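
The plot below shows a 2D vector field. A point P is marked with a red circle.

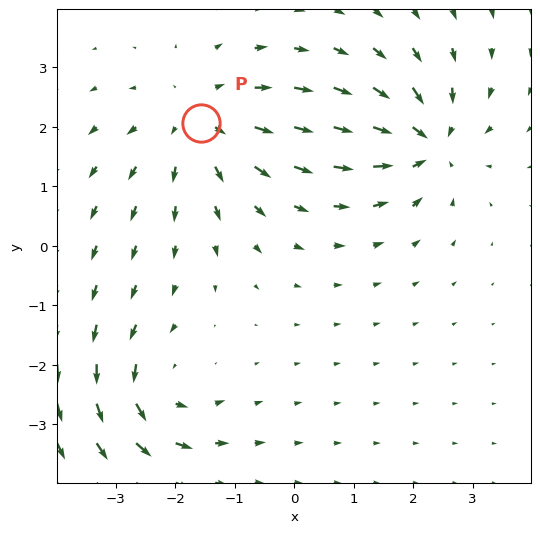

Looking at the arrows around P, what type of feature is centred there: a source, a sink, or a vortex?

source

At P (-1.6, 2.1) the arrows spread outward. Divergence about +3, curl ≈0 — positive divergence with near-zero curl is a source.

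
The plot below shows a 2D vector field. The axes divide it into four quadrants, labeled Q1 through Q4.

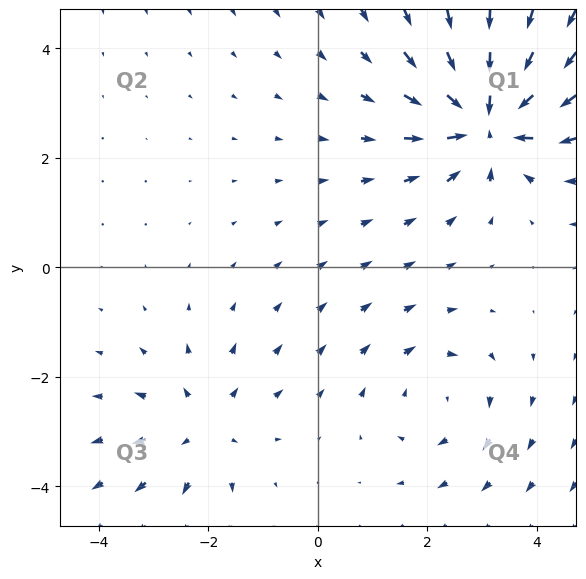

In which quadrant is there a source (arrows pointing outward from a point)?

The source sits at approximately (-2.1, -2.9), which lies in quadrant Q3. The divergence there is about +3, positive as expected for a source.

Q3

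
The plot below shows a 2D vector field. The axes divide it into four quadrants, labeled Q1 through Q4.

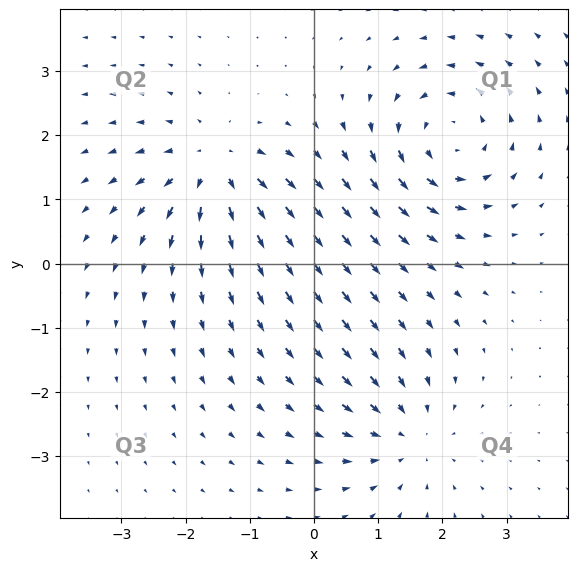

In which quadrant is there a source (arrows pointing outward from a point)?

Q2

The source sits at approximately (-1.6, 1.5), which lies in quadrant Q2. The divergence there is about +4, positive as expected for a source.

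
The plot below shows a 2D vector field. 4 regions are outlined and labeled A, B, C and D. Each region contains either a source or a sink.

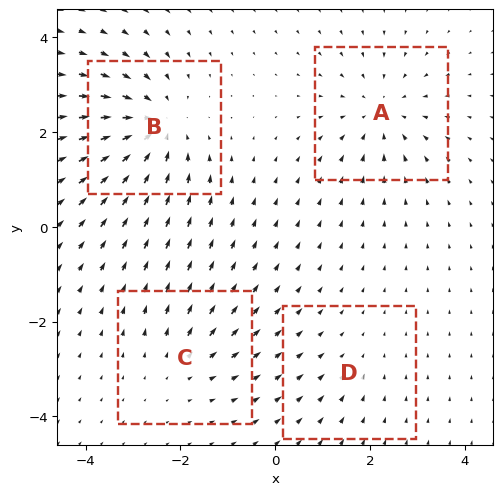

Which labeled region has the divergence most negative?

Divergence at each region's feature centre — A: about -5, B: about -6, C: about +3, D: about -2. Region B is most negative.

B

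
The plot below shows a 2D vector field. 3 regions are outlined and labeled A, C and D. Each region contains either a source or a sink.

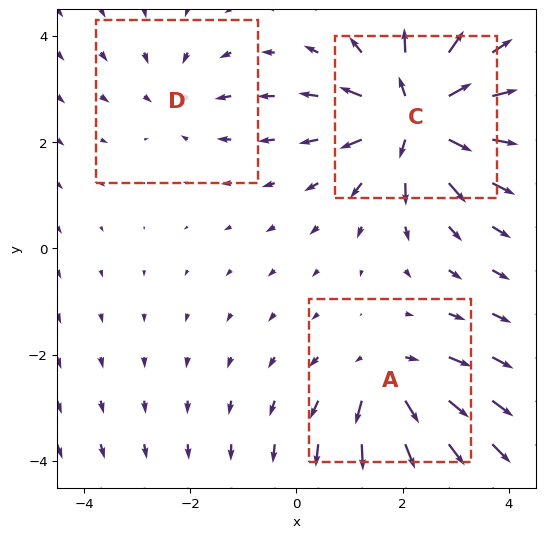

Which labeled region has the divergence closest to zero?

Divergence at each region's feature centre — A: about +4, C: about +6, D: about -2. Region D is closest to zero.

D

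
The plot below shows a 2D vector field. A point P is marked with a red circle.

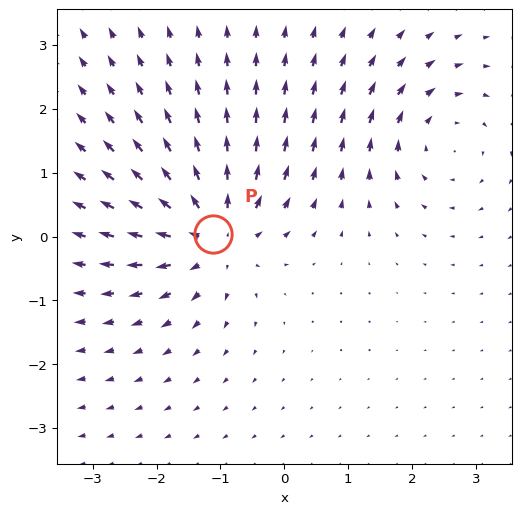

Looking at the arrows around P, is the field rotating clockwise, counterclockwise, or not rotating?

Near P at (-1.1, 0.0) the arrows show no circulation. The curl there is ≈0.

not rotating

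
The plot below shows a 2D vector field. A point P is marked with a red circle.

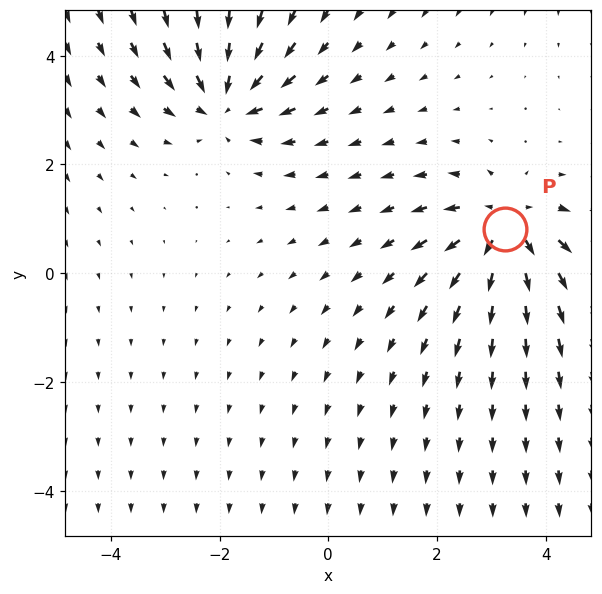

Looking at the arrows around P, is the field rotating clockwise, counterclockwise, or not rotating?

Near P at (3.2, 0.8) the arrows show no circulation. The curl there is ≈0.

not rotating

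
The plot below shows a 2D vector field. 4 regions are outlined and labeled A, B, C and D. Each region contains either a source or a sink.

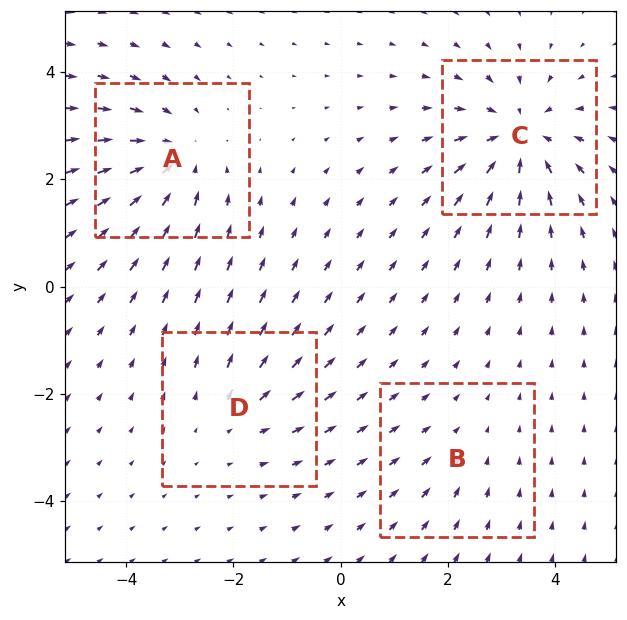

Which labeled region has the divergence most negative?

Divergence at each region's feature centre — A: about -5, B: about -2, C: about -6, D: about +3. Region C is most negative.

C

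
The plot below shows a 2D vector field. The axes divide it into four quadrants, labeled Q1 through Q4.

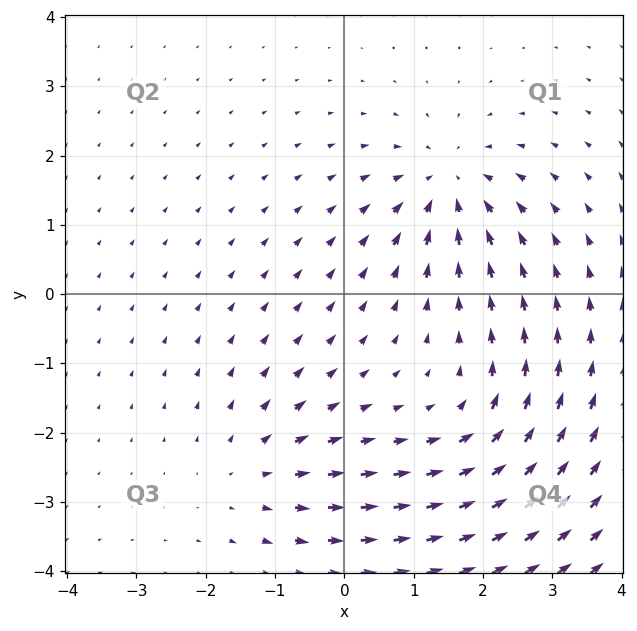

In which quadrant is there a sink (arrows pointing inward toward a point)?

The sink sits at approximately (1.5, 1.6), which lies in quadrant Q1. The divergence there is about -4, negative as expected for a sink.

Q1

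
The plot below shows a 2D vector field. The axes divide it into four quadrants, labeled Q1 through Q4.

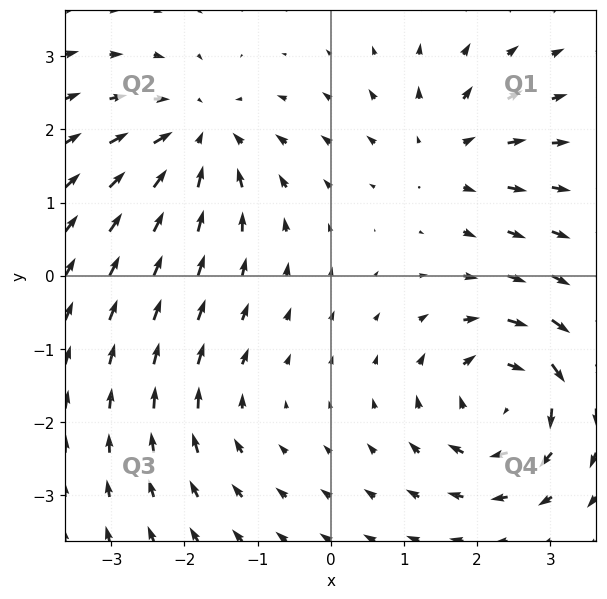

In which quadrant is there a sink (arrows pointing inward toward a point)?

The sink sits at approximately (-1.8, 1.9), which lies in quadrant Q2. The divergence there is about -5, negative as expected for a sink.

Q2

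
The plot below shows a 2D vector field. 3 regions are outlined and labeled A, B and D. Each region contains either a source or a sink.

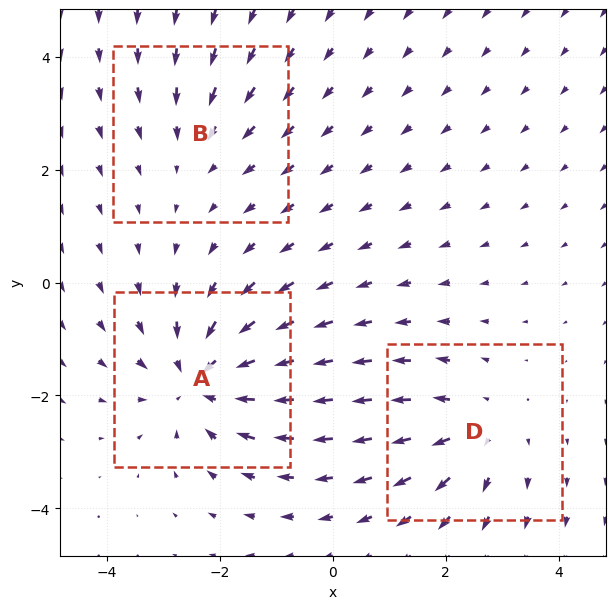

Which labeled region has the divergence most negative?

A

Divergence at each region's feature centre — A: about -4, B: about -2, D: about +3. Region A is most negative.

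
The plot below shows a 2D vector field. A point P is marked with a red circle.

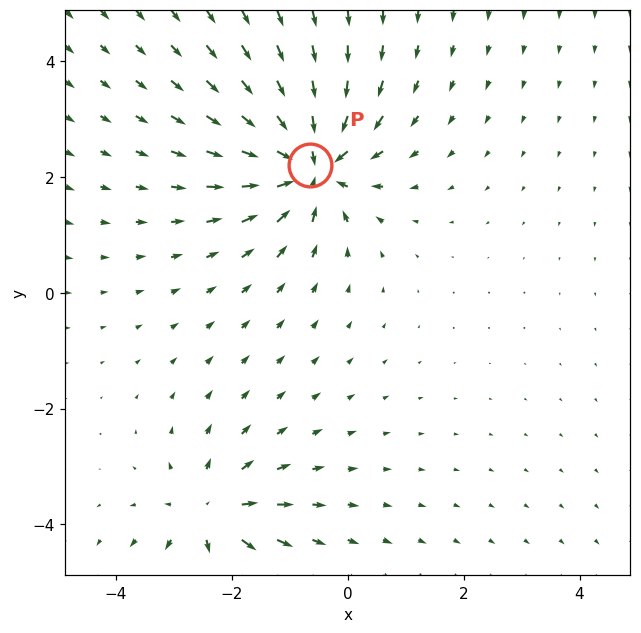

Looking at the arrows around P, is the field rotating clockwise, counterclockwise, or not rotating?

Near P at (-0.7, 2.2) the arrows show no circulation. The curl there is ≈0.

not rotating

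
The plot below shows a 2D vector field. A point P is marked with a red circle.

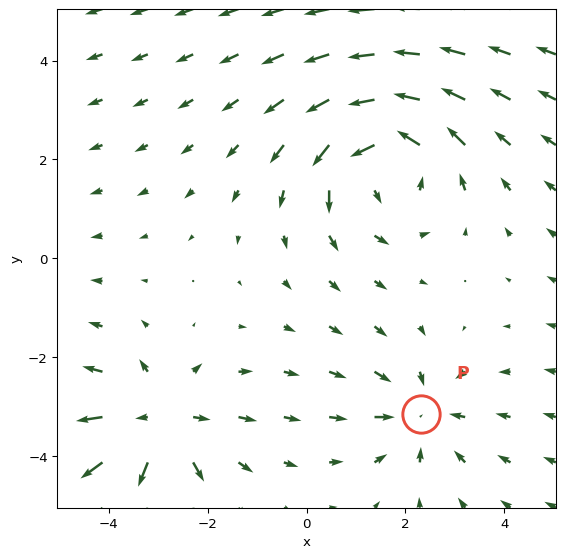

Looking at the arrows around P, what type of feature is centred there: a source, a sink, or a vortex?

At P (2.3, -3.1) the arrows converge inward. Divergence about -3, curl ≈0 — negative divergence with near-zero curl is a sink.

sink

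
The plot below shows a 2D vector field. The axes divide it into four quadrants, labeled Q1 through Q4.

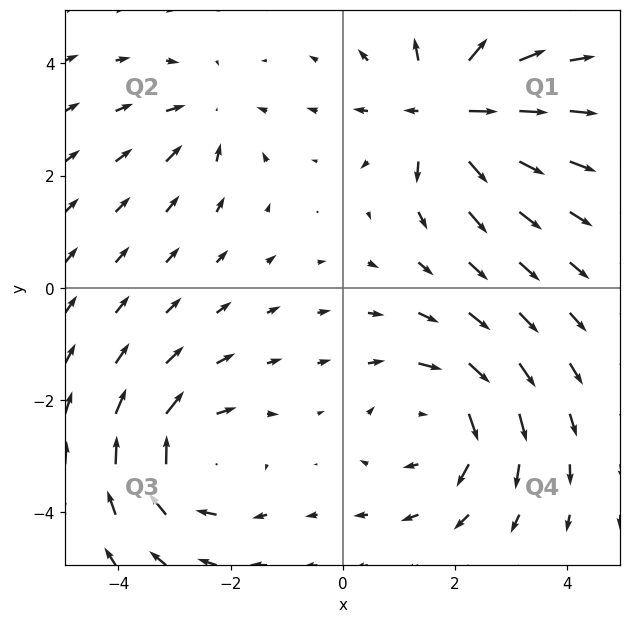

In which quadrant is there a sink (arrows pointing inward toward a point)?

Q2

The sink sits at approximately (-2.4, 3.1), which lies in quadrant Q2. The divergence there is about -3, negative as expected for a sink.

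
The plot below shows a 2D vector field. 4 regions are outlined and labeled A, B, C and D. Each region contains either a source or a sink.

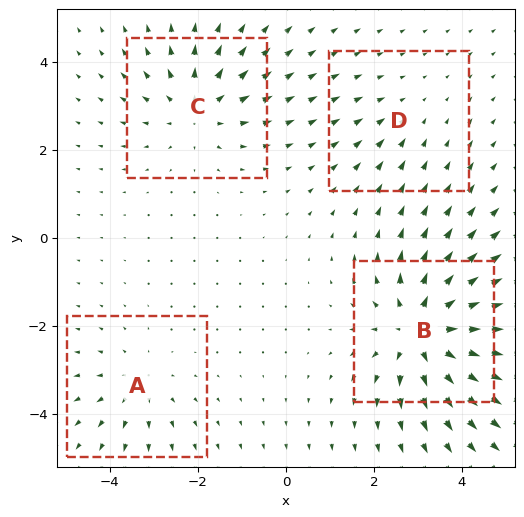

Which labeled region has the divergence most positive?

B

Divergence at each region's feature centre — A: about +3, B: about +7, C: about +4, D: about -2. Region B is most positive.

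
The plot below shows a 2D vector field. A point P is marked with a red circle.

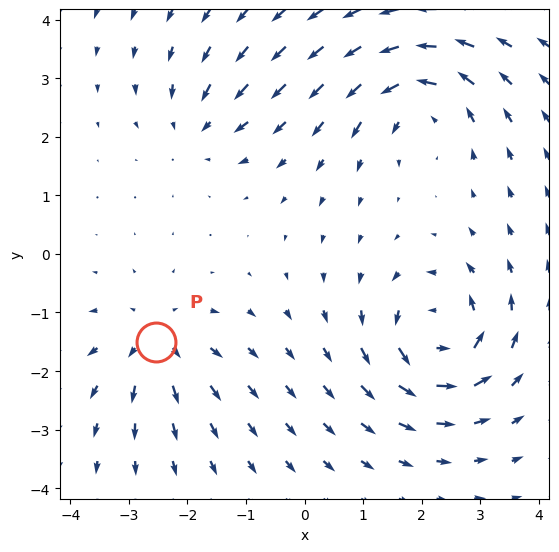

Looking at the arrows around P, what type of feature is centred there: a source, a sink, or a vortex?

At P (-2.5, -1.5) the arrows spread outward. Divergence about +4, curl ≈0 — positive divergence with near-zero curl is a source.

source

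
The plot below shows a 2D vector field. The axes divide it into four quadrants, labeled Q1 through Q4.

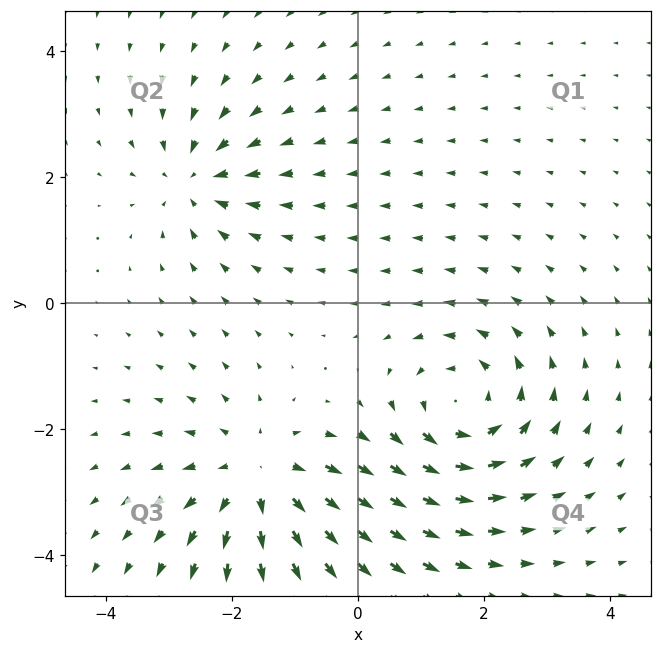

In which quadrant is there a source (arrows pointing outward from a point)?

Q3

The source sits at approximately (-1.6, -2.8), which lies in quadrant Q3. The divergence there is about +4, positive as expected for a source.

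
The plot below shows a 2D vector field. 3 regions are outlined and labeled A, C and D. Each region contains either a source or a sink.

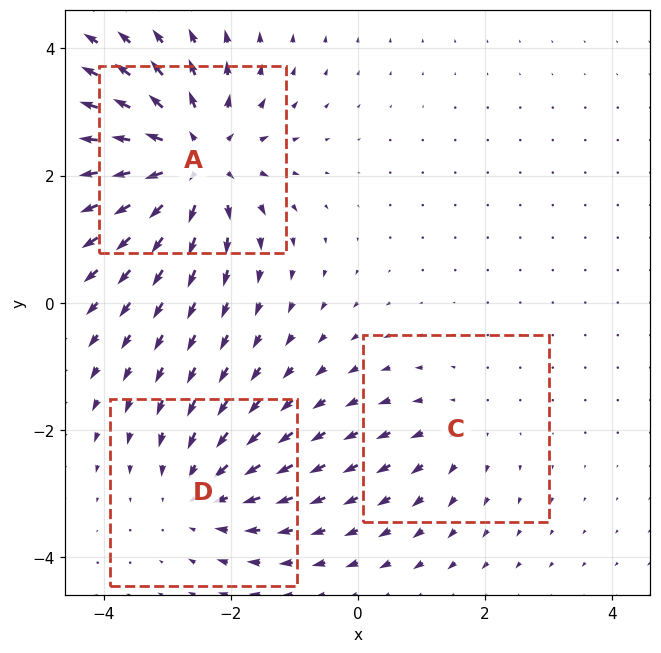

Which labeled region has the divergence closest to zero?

Divergence at each region's feature centre — A: about +5, C: about +2, D: about -3. Region C is closest to zero.

C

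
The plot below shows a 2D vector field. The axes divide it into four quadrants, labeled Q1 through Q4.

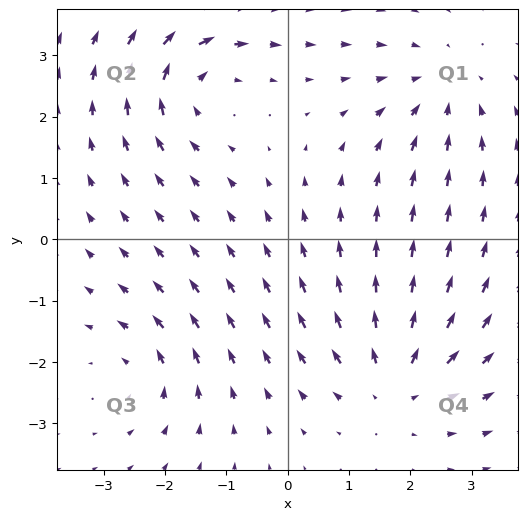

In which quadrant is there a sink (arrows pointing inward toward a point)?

Q1

The sink sits at approximately (2.5, 2.5), which lies in quadrant Q1. The divergence there is about -3, negative as expected for a sink.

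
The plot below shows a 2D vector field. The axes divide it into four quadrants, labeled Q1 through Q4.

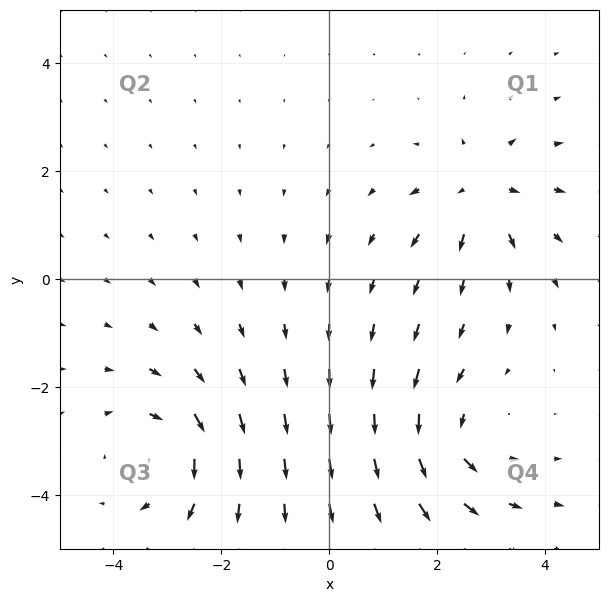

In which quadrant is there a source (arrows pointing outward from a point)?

Q1

The source sits at approximately (2.8, 1.6), which lies in quadrant Q1. The divergence there is about +4, positive as expected for a source.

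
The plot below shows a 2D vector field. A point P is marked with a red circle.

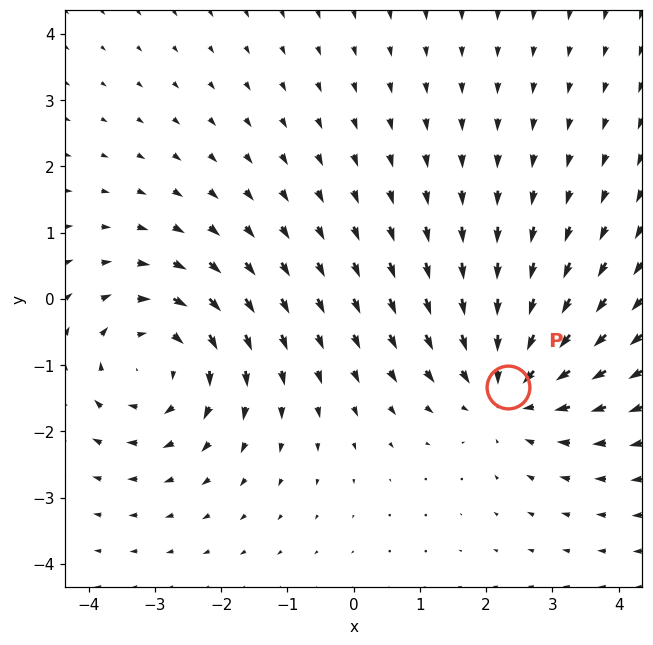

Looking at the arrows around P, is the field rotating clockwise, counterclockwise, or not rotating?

Near P at (2.3, -1.3) the arrows show no circulation. The curl there is ≈0.

not rotating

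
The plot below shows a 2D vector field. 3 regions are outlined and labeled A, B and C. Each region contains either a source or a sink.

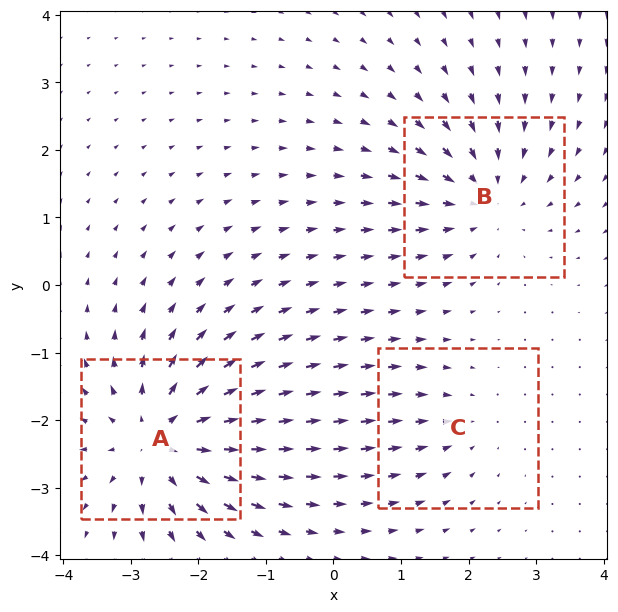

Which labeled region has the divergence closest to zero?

C

Divergence at each region's feature centre — A: about +5, B: about -3, C: about -2. Region C is closest to zero.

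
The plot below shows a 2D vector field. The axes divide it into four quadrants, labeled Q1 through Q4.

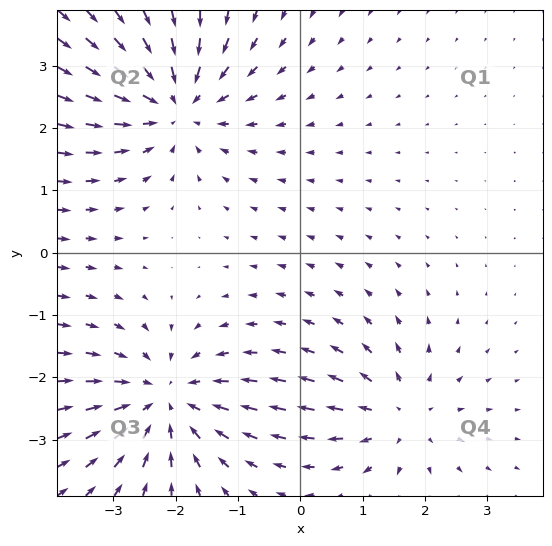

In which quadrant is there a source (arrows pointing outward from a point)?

The source sits at approximately (1.6, -2.6), which lies in quadrant Q4. The divergence there is about +3, positive as expected for a source.

Q4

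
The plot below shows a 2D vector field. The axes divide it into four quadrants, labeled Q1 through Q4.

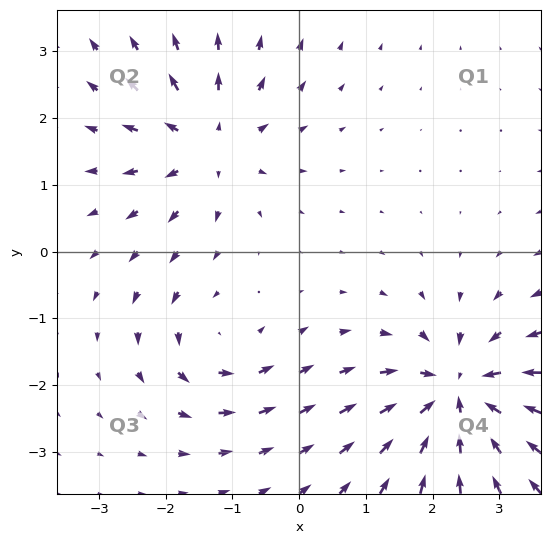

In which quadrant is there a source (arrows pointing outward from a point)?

The source sits at approximately (-1.4, 1.6), which lies in quadrant Q2. The divergence there is about +4, positive as expected for a source.

Q2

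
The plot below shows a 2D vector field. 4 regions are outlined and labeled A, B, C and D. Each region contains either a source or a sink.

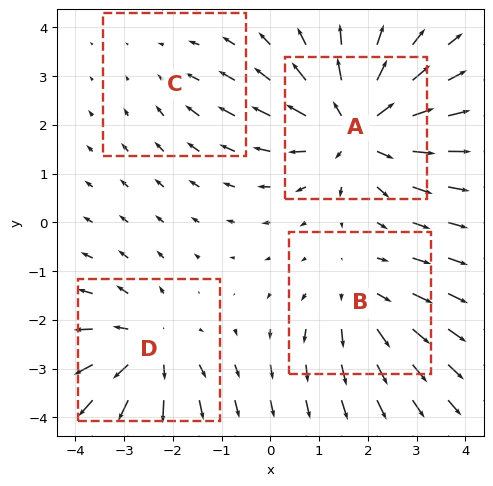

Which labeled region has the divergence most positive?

A

Divergence at each region's feature centre — A: about +6, B: about +3, C: about -2, D: about +4. Region A is most positive.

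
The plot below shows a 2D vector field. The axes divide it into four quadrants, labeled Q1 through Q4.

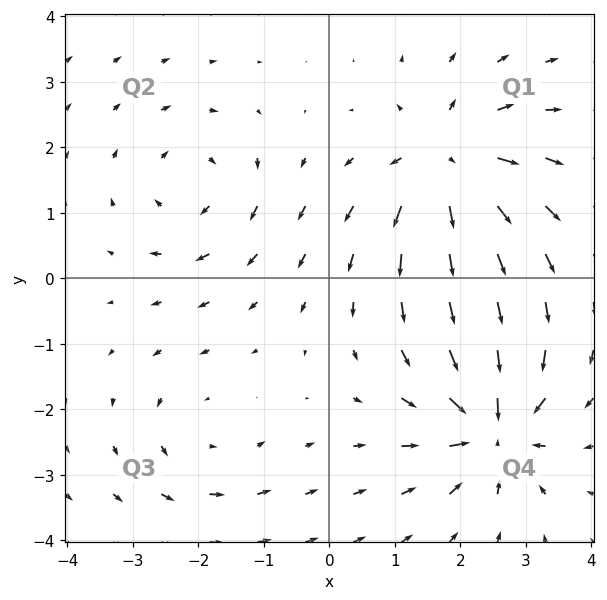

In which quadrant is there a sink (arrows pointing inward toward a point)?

The sink sits at approximately (2.5, -2.3), which lies in quadrant Q4. The divergence there is about -7, negative as expected for a sink.

Q4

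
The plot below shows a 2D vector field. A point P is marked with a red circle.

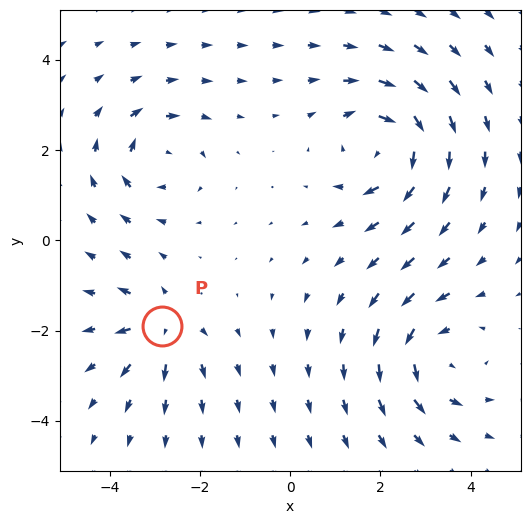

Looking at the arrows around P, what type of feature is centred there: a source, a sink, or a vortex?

source

At P (-2.8, -1.9) the arrows spread outward. Divergence about +4, curl ≈0 — positive divergence with near-zero curl is a source.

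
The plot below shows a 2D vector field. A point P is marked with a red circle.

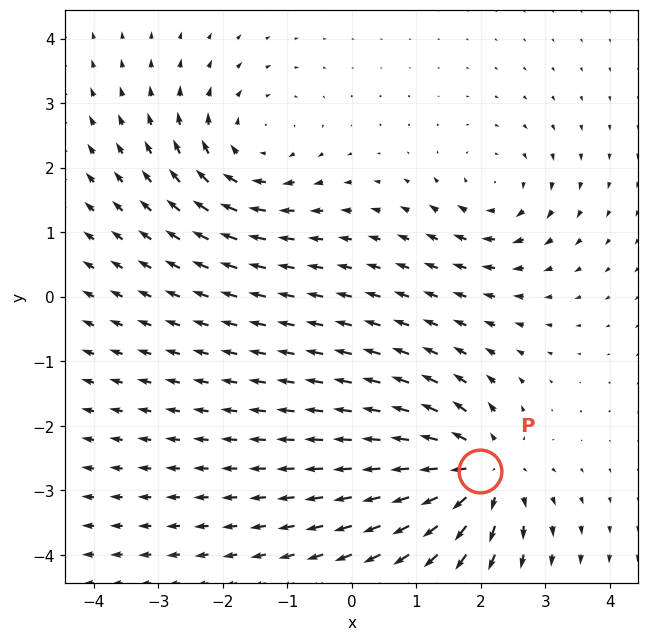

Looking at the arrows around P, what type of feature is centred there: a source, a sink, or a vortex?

At P (2.0, -2.7) the arrows spread outward. Divergence about +6, curl ≈0 — positive divergence with near-zero curl is a source.

source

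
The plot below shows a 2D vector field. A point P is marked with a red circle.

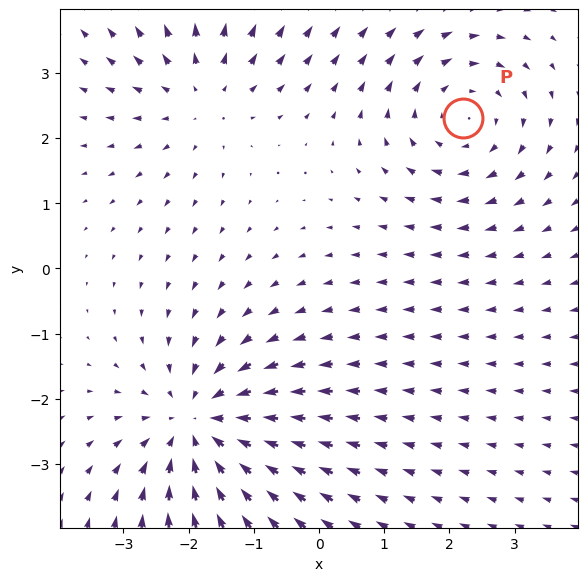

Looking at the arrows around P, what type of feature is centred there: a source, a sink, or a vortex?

vortex

At P (2.2, 2.3) the arrows circulate clockwise. Divergence ≈0, curl about -3 — near-zero divergence with nonzero curl is a vortex.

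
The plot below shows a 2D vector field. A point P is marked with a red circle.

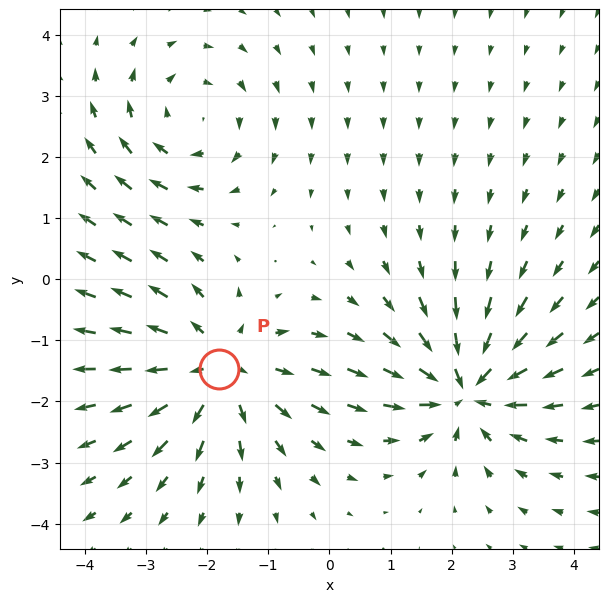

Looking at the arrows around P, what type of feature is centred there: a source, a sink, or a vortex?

source

At P (-1.8, -1.5) the arrows spread outward. Divergence about +3, curl ≈0 — positive divergence with near-zero curl is a source.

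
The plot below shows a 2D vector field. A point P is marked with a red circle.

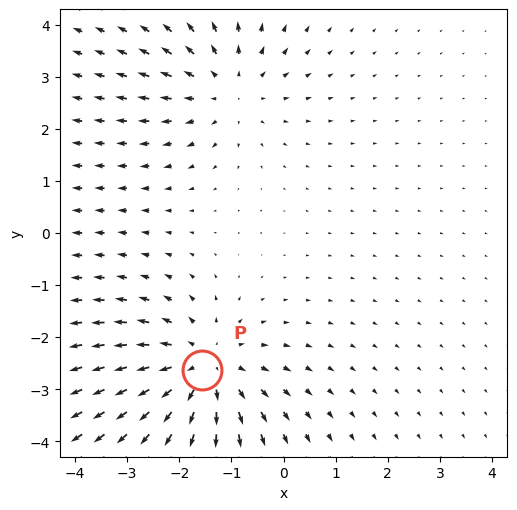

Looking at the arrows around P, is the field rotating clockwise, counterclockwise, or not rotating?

not rotating

Near P at (-1.6, -2.6) the arrows show no circulation. The curl there is ≈0.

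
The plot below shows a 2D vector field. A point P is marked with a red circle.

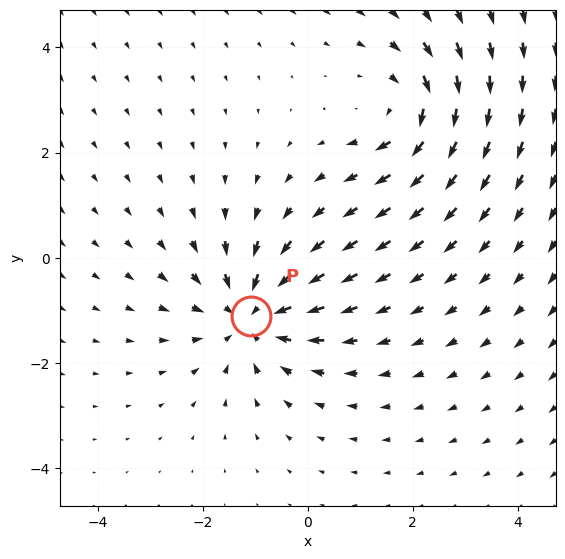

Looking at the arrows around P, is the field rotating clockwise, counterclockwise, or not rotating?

not rotating

Near P at (-1.1, -1.1) the arrows show no circulation. The curl there is ≈0.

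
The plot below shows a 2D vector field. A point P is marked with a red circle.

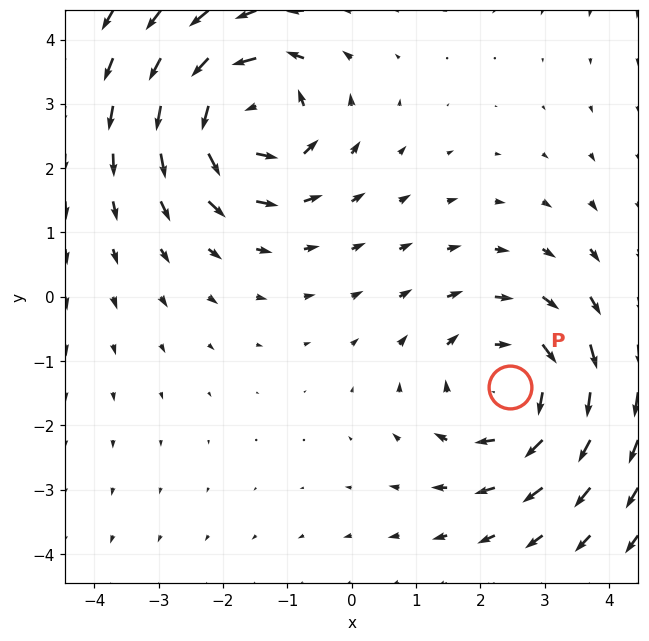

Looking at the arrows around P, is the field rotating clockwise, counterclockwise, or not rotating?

clockwise

Near P at (2.5, -1.4) the arrows circulate clockwise. The curl (z-component) there is about -3; negative curl means clockwise rotation.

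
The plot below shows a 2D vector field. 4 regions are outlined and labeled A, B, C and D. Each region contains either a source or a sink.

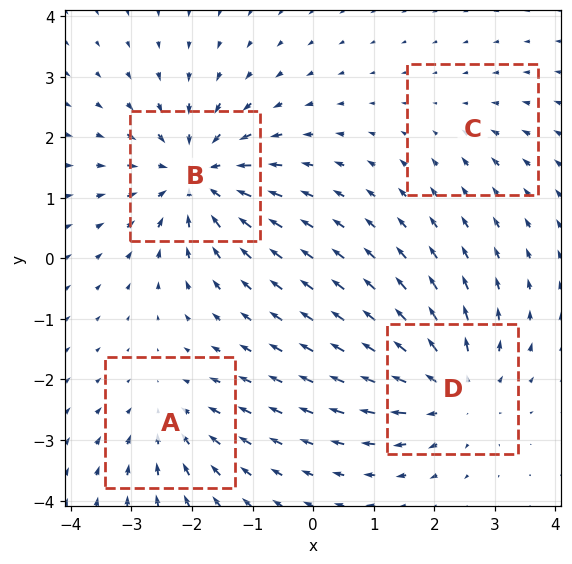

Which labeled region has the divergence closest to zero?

Divergence at each region's feature centre — A: about -4, B: about -7, C: about -2, D: about +5. Region C is closest to zero.

C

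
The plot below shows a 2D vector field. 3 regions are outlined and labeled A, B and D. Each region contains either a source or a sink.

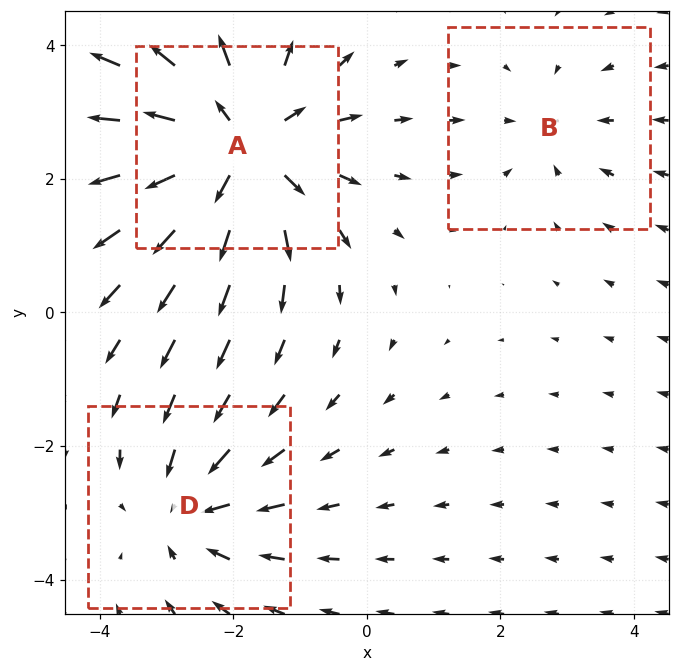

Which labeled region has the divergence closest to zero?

Divergence at each region's feature centre — A: about +5, B: about -2, D: about -3. Region B is closest to zero.

B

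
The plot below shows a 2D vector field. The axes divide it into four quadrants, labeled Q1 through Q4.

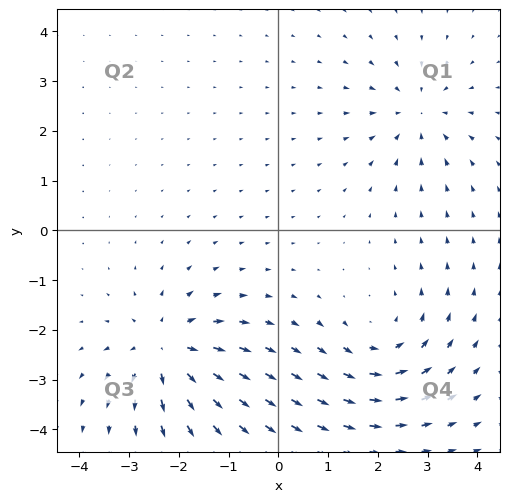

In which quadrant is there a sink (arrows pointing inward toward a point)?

Q1

The sink sits at approximately (2.8, 2.4), which lies in quadrant Q1. The divergence there is about -3, negative as expected for a sink.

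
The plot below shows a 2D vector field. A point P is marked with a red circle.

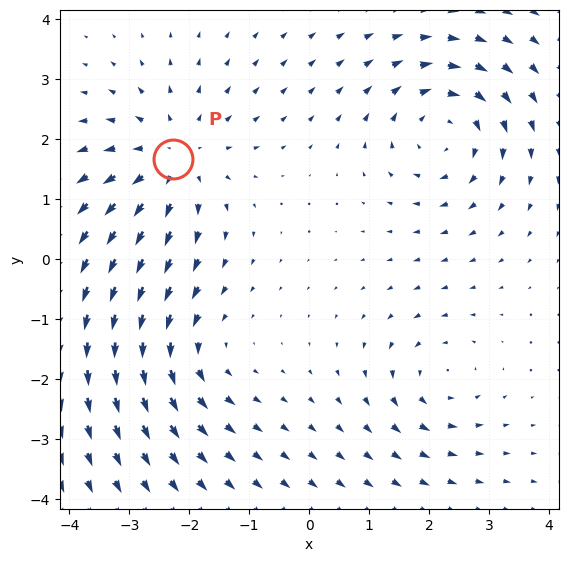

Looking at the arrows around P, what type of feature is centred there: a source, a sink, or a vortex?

At P (-2.3, 1.7) the arrows spread outward. Divergence about +4, curl ≈0 — positive divergence with near-zero curl is a source.

source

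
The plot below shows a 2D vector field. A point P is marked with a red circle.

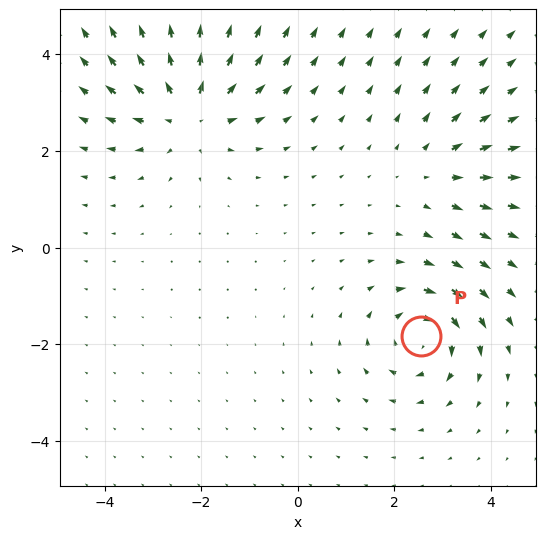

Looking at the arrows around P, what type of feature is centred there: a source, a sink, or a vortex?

At P (2.5, -1.8) the arrows circulate clockwise. Divergence ≈0, curl about -5 — near-zero divergence with nonzero curl is a vortex.

vortex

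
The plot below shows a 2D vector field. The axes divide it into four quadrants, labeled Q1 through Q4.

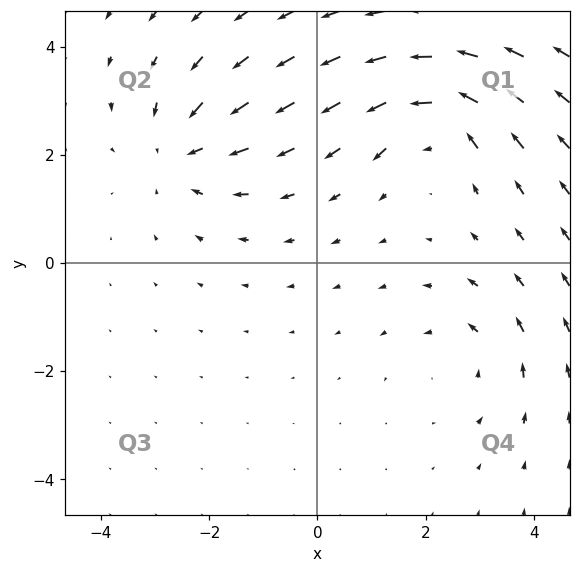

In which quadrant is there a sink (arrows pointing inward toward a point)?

The sink sits at approximately (-2.5, 2.1), which lies in quadrant Q2. The divergence there is about -4, negative as expected for a sink.

Q2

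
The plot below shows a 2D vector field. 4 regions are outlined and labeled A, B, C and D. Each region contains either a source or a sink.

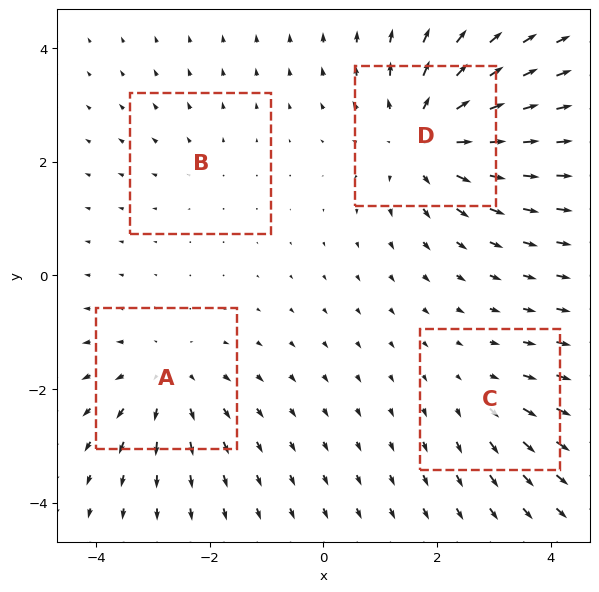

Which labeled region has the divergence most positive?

Divergence at each region's feature centre — A: about +4, B: about +2, C: about +3, D: about +6. Region D is most positive.

D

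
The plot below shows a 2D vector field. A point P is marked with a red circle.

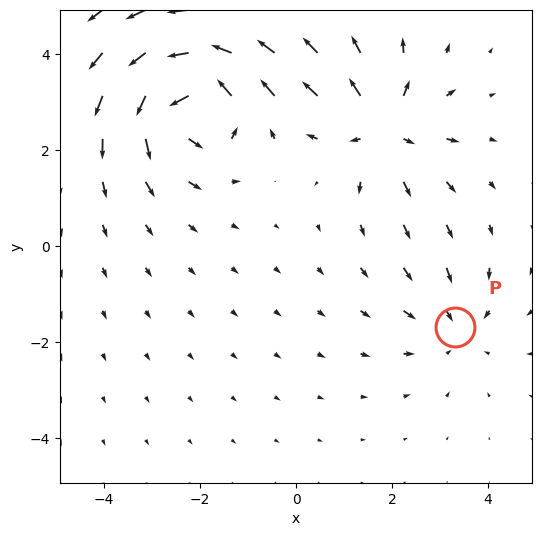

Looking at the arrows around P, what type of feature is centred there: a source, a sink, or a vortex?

sink

At P (3.3, -1.7) the arrows converge inward. Divergence about -2, curl ≈0 — negative divergence with near-zero curl is a sink.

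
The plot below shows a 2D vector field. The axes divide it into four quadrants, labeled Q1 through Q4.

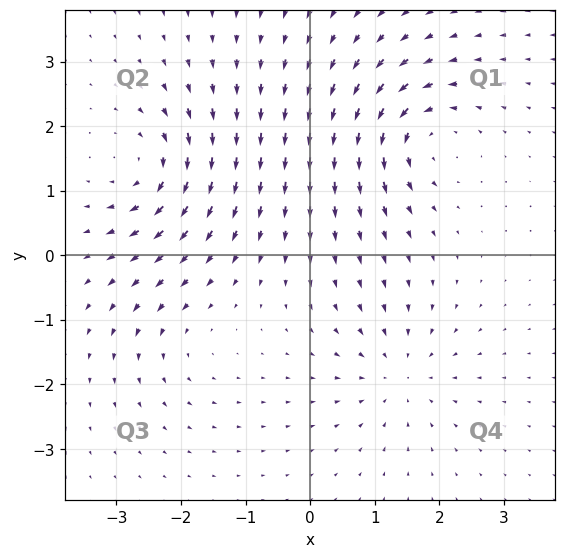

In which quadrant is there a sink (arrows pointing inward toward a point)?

The sink sits at approximately (1.4, -1.8), which lies in quadrant Q4. The divergence there is about -4, negative as expected for a sink.

Q4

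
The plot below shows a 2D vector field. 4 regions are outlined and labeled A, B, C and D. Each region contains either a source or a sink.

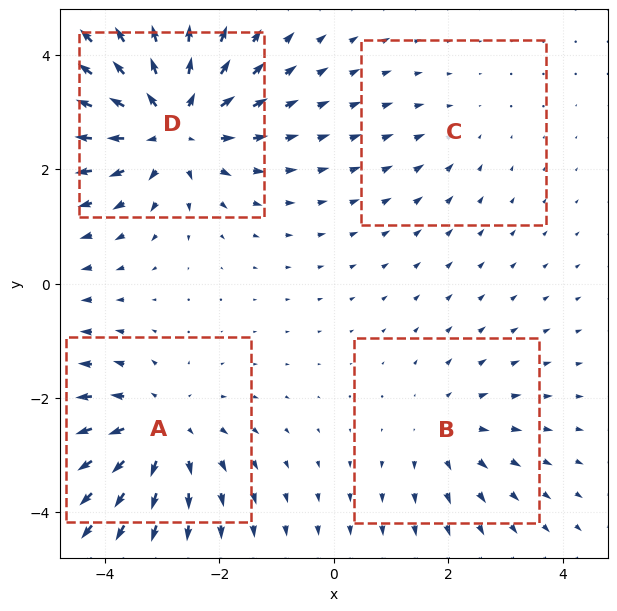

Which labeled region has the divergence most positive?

Divergence at each region's feature centre — A: about +5, B: about +3, C: about -2, D: about +7. Region D is most positive.

D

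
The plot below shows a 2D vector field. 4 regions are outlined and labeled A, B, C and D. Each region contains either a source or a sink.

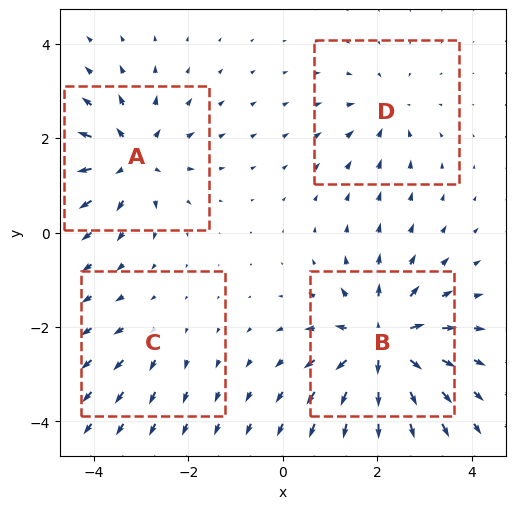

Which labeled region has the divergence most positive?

Divergence at each region's feature centre — A: about +6, B: about +9, C: about +2, D: about -4. Region B is most positive.

B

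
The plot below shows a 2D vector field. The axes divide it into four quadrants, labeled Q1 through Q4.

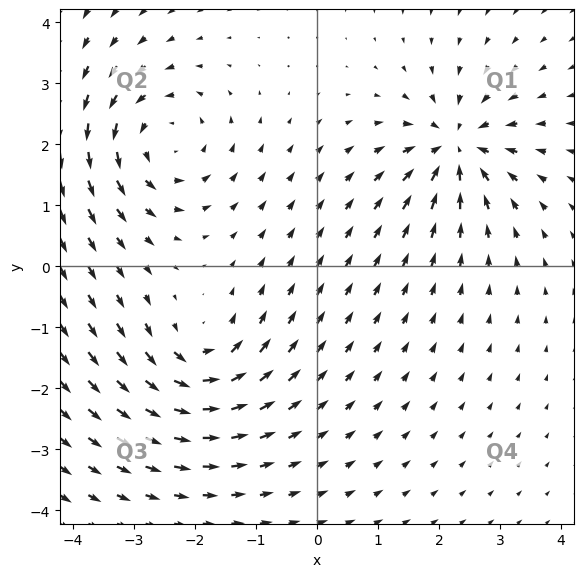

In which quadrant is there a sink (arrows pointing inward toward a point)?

Q1

The sink sits at approximately (2.3, 2.0), which lies in quadrant Q1. The divergence there is about -6, negative as expected for a sink.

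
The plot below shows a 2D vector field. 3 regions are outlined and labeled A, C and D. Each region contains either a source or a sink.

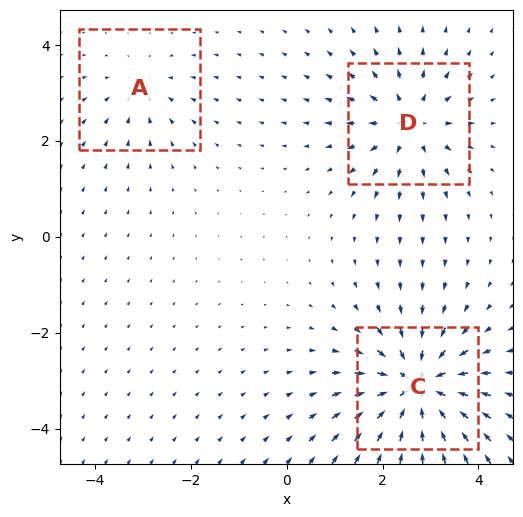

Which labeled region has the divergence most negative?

C

Divergence at each region's feature centre — A: about -2, C: about -6, D: about +4. Region C is most negative.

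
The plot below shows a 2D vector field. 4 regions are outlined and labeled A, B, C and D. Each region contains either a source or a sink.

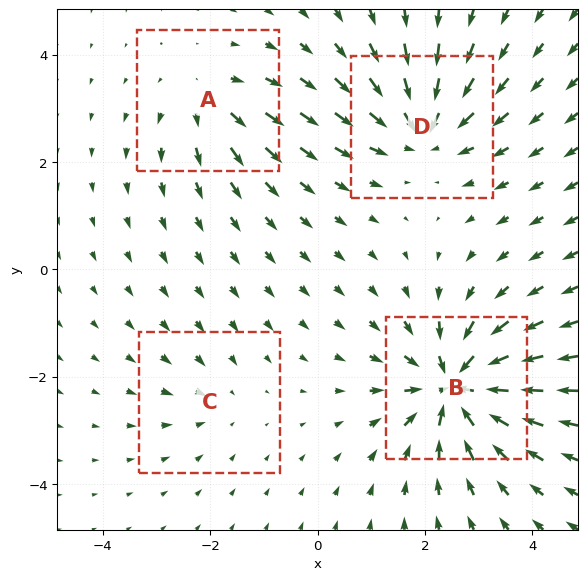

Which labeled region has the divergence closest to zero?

Divergence at each region's feature centre — A: about +4, B: about -9, C: about -2, D: about -6. Region C is closest to zero.

C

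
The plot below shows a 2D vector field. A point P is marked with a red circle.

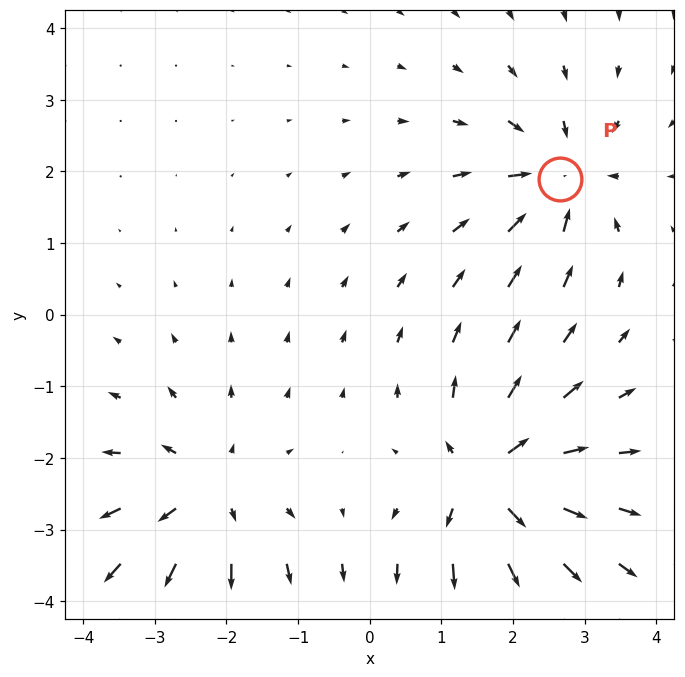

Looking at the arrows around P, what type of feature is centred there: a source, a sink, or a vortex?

sink

At P (2.6, 1.9) the arrows converge inward. Divergence about -4, curl ≈0 — negative divergence with near-zero curl is a sink.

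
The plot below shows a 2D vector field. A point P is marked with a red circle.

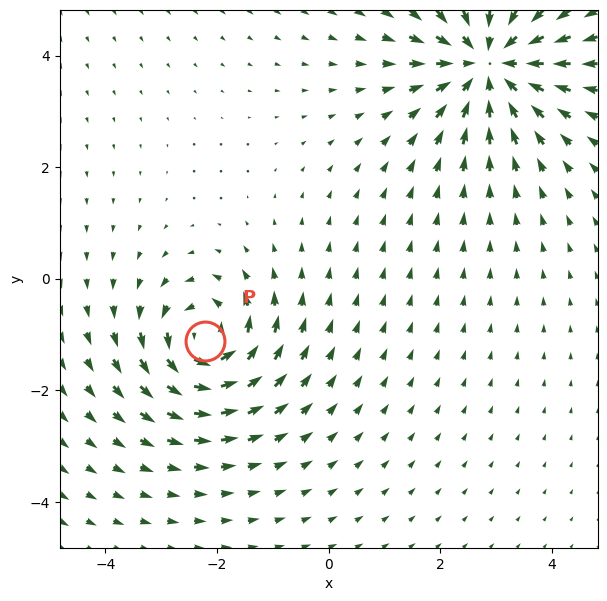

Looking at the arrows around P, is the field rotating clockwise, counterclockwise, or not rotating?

Near P at (-2.2, -1.1) the arrows circulate counterclockwise. The curl (z-component) there is about +5; positive curl means counterclockwise rotation.

counterclockwise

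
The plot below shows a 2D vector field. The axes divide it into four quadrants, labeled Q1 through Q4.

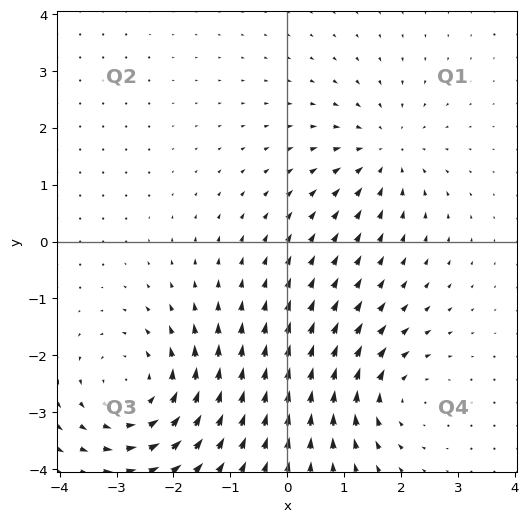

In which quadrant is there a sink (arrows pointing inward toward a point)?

Q1

The sink sits at approximately (1.7, 1.6), which lies in quadrant Q1. The divergence there is about -3, negative as expected for a sink.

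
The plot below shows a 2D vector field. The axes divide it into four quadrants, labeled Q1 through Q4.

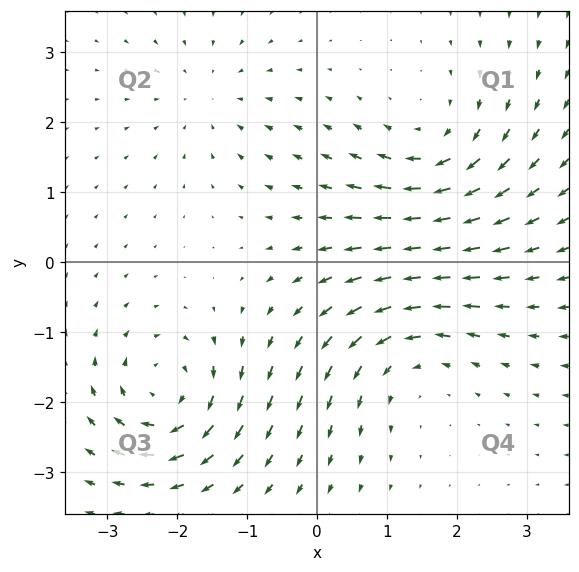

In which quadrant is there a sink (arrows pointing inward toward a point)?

The sink sits at approximately (-1.5, 2.4), which lies in quadrant Q2. The divergence there is about -3, negative as expected for a sink.

Q2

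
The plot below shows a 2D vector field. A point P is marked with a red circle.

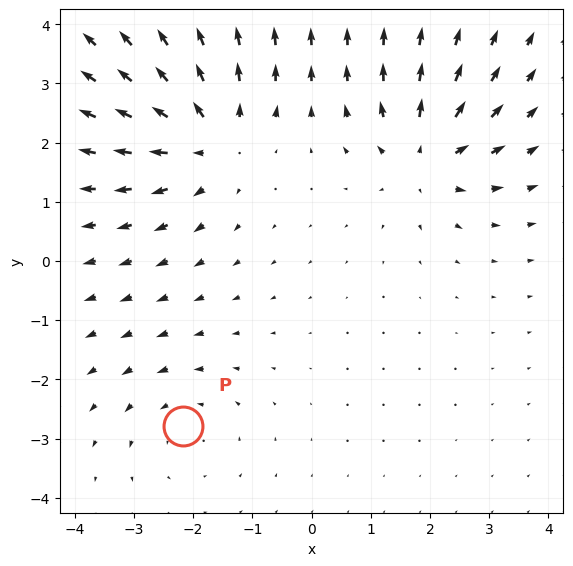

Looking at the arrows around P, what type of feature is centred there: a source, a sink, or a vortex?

vortex

At P (-2.2, -2.8) the arrows circulate counterclockwise. Divergence ≈0, curl about +2 — near-zero divergence with nonzero curl is a vortex.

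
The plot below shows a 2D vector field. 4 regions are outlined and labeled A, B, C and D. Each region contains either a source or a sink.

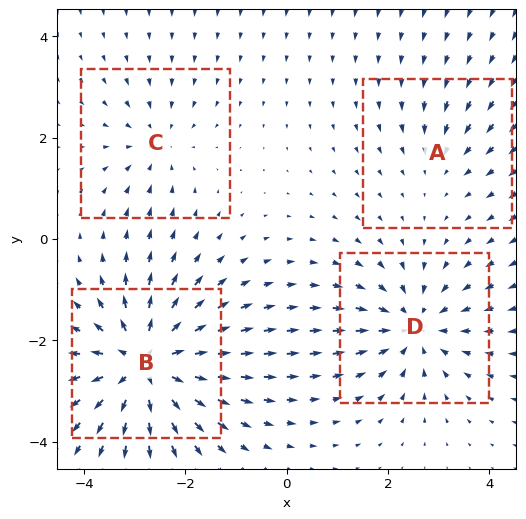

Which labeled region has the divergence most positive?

B

Divergence at each region's feature centre — A: about -2, B: about +7, C: about -3, D: about -5. Region B is most positive.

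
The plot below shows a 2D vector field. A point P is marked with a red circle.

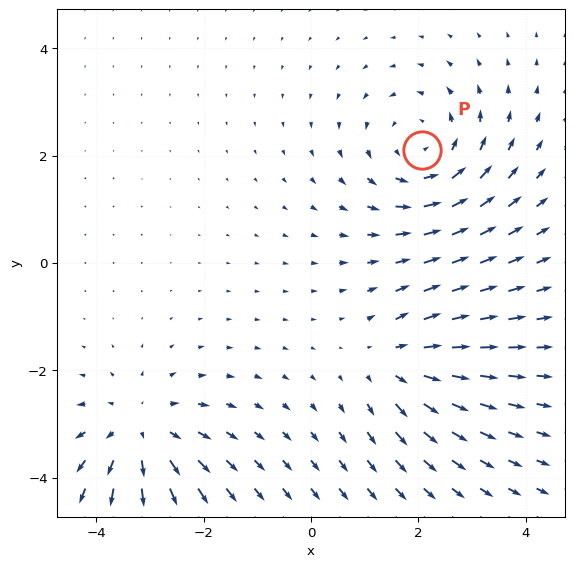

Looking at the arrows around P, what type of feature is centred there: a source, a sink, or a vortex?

At P (2.1, 2.1) the arrows circulate counterclockwise. Divergence ≈0, curl about +4 — near-zero divergence with nonzero curl is a vortex.

vortex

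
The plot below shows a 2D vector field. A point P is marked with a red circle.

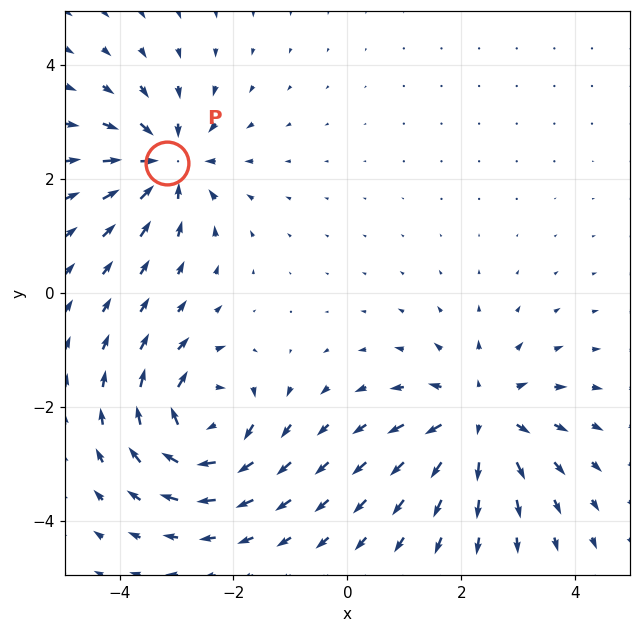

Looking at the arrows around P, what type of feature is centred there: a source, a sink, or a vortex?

At P (-3.2, 2.3) the arrows converge inward. Divergence about -6, curl ≈0 — negative divergence with near-zero curl is a sink.

sink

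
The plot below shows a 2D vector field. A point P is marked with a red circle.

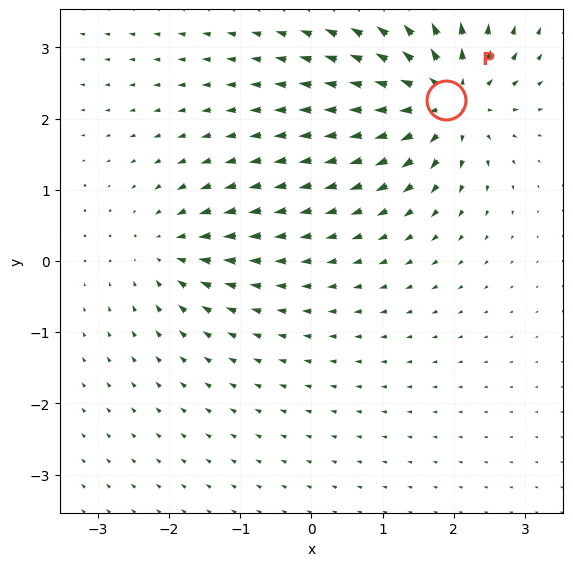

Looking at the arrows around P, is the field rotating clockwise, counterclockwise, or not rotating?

Near P at (1.9, 2.3) the arrows show no circulation. The curl there is ≈0.

not rotating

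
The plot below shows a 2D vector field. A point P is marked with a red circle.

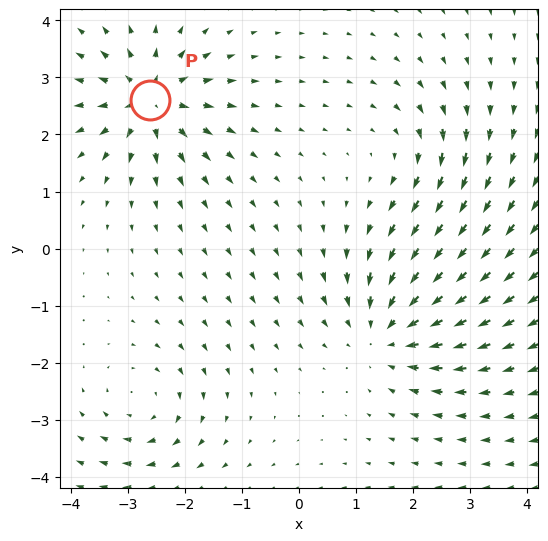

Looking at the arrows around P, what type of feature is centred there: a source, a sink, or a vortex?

source

At P (-2.6, 2.6) the arrows spread outward. Divergence about +6, curl ≈0 — positive divergence with near-zero curl is a source.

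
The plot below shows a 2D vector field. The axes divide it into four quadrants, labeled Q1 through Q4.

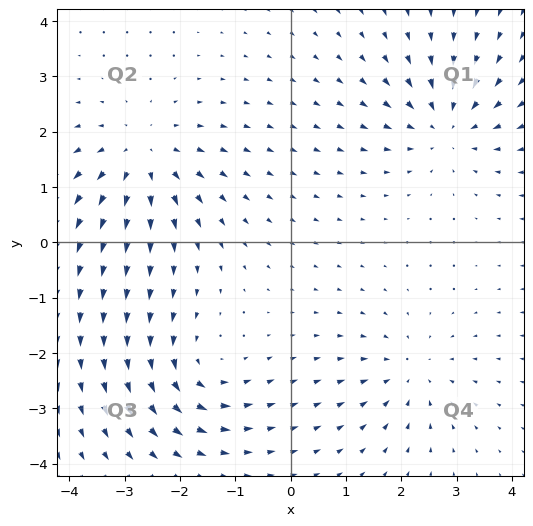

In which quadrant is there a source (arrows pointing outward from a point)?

Q2

The source sits at approximately (-2.7, 1.6), which lies in quadrant Q2. The divergence there is about +5, positive as expected for a source.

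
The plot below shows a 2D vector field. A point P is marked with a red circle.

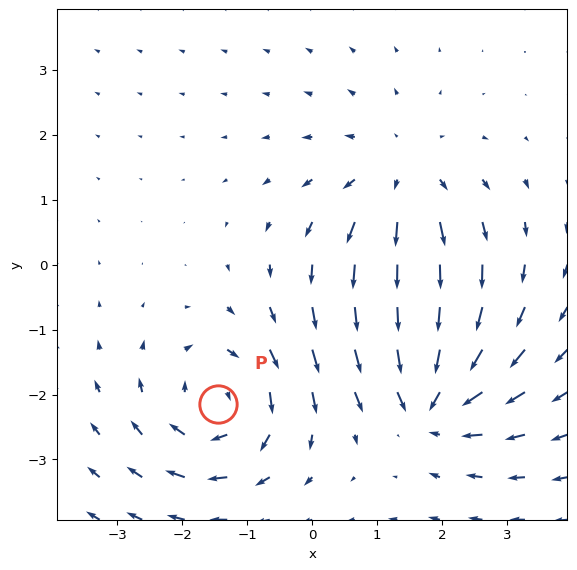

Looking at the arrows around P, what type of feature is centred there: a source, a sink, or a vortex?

At P (-1.4, -2.2) the arrows circulate clockwise. Divergence ≈0, curl about -3 — near-zero divergence with nonzero curl is a vortex.

vortex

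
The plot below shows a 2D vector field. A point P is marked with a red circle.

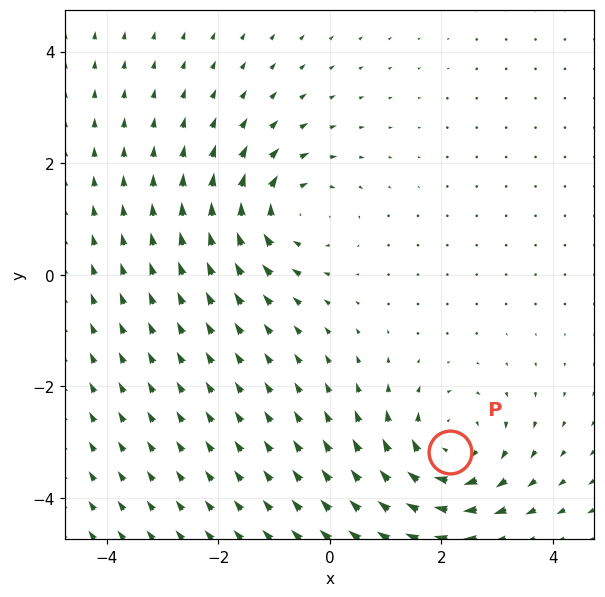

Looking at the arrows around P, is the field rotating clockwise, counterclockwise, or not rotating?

Near P at (2.2, -3.2) the arrows circulate clockwise. The curl (z-component) there is about -4; negative curl means clockwise rotation.

clockwise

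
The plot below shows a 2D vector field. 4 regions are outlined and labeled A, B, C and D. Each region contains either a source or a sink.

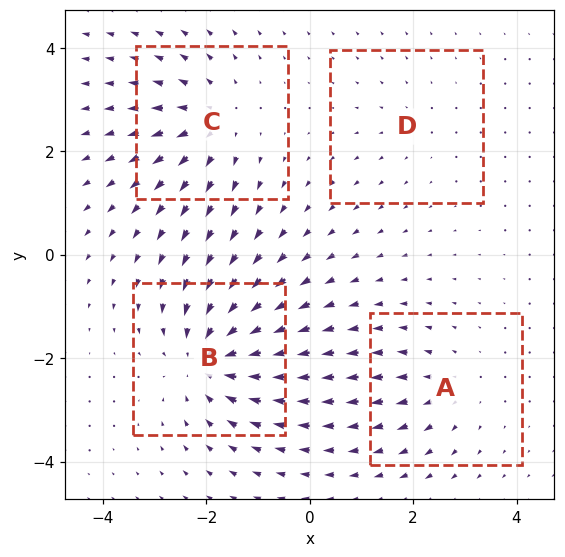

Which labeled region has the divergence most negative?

Divergence at each region's feature centre — A: about +3, B: about -7, C: about +5, D: about +2. Region B is most negative.

B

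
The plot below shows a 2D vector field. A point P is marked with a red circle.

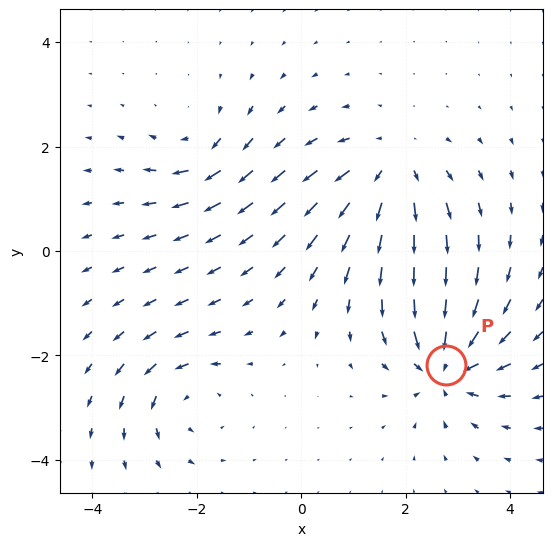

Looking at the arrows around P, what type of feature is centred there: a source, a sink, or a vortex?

At P (2.8, -2.2) the arrows converge inward. Divergence about -6, curl ≈0 — negative divergence with near-zero curl is a sink.

sink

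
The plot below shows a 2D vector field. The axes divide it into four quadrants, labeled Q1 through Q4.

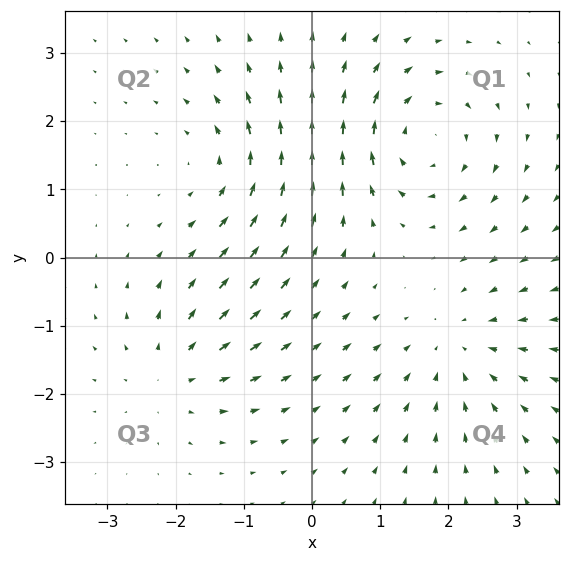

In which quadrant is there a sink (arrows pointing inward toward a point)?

The sink sits at approximately (2.1, -1.4), which lies in quadrant Q4. The divergence there is about -3, negative as expected for a sink.

Q4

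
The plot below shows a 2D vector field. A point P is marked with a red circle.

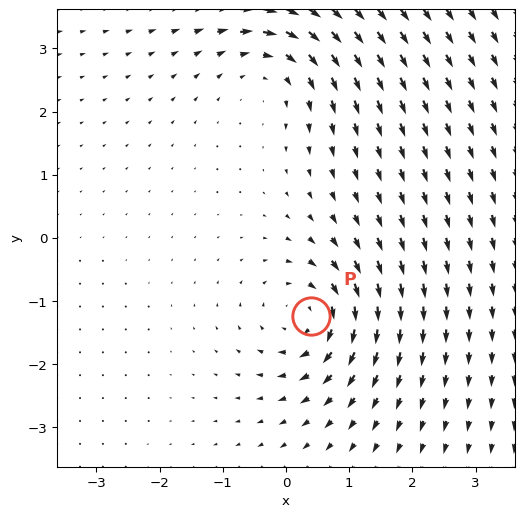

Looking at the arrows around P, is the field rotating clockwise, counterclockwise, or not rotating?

clockwise

Near P at (0.4, -1.2) the arrows circulate clockwise. The curl (z-component) there is about -5; negative curl means clockwise rotation.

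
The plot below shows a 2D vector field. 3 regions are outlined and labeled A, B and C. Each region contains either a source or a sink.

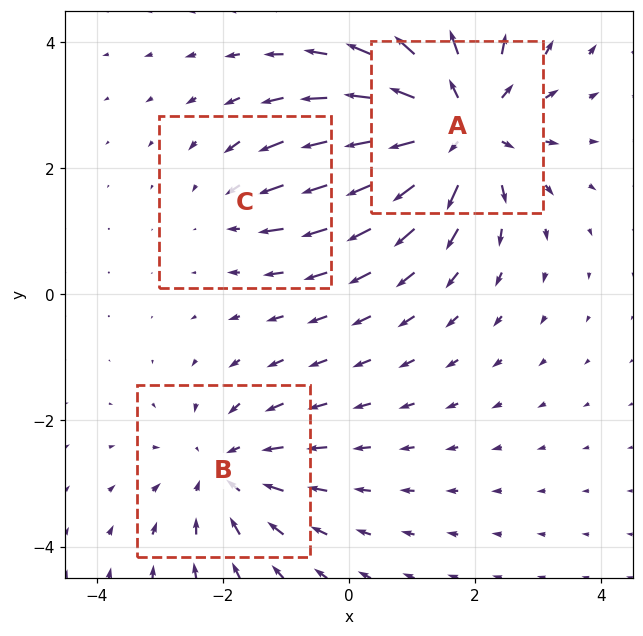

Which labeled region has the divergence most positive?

Divergence at each region's feature centre — A: about +5, B: about -3, C: about -2. Region A is most positive.

A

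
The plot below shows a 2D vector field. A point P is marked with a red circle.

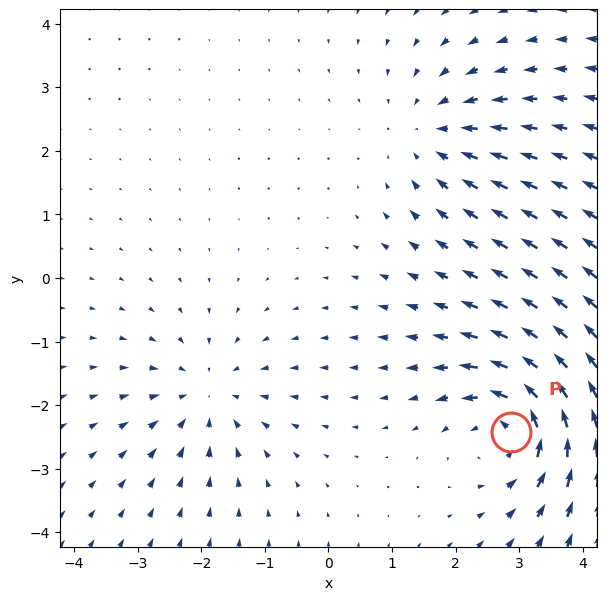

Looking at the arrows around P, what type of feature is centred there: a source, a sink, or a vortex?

vortex

At P (2.9, -2.4) the arrows circulate counterclockwise. Divergence ≈0, curl about +6 — near-zero divergence with nonzero curl is a vortex.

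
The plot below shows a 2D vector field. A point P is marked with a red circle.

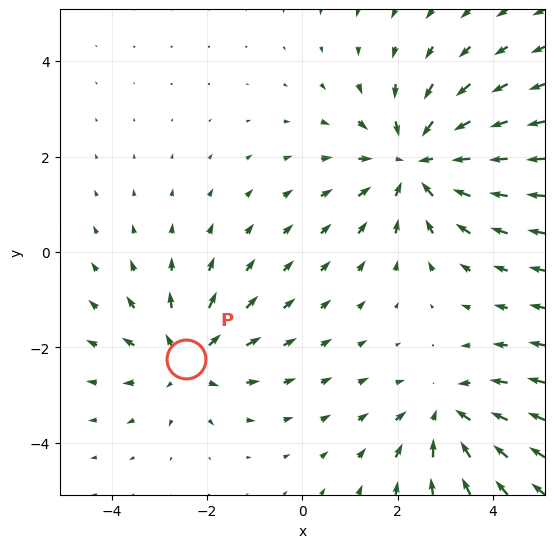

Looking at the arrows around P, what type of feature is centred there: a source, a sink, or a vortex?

At P (-2.4, -2.3) the arrows spread outward. Divergence about +3, curl ≈0 — positive divergence with near-zero curl is a source.

source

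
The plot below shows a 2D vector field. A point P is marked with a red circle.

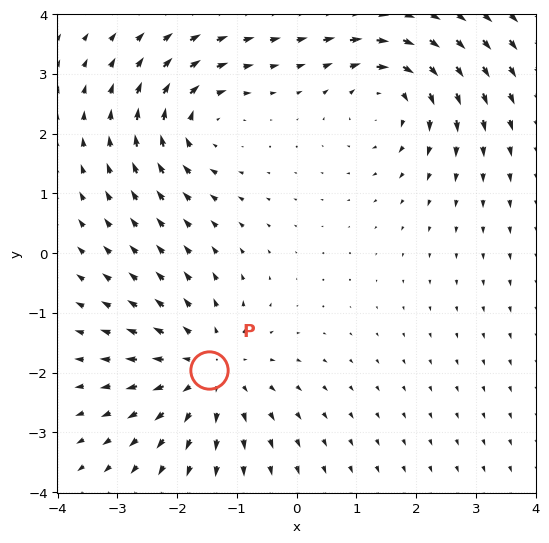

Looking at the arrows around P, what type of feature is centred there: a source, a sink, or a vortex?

source

At P (-1.5, -2.0) the arrows spread outward. Divergence about +4, curl ≈0 — positive divergence with near-zero curl is a source.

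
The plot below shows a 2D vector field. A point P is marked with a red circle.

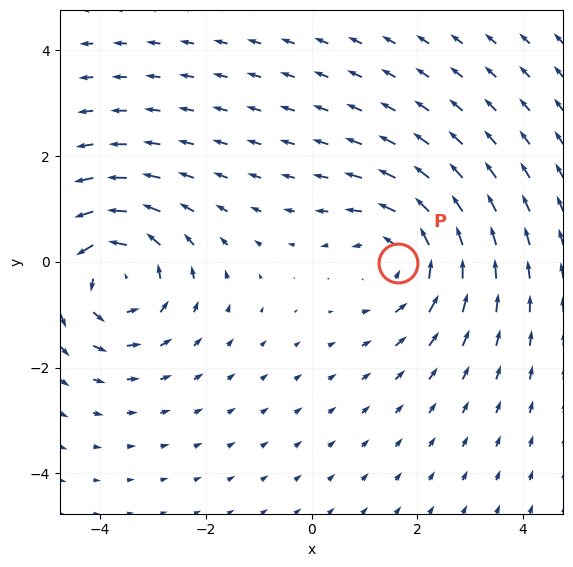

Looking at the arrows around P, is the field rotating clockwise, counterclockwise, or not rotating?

Near P at (1.6, -0.0) the arrows circulate counterclockwise. The curl (z-component) there is about +3; positive curl means counterclockwise rotation.

counterclockwise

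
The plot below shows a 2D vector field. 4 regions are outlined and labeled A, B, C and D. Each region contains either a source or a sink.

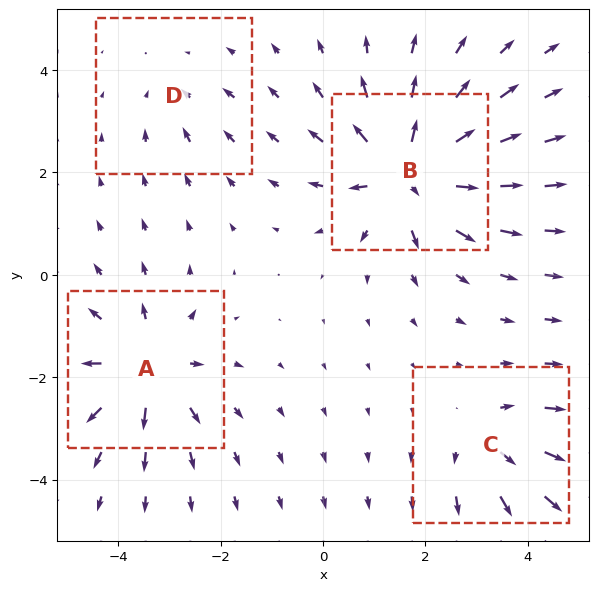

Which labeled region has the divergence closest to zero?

D

Divergence at each region's feature centre — A: about +6, B: about +8, C: about +4, D: about -2. Region D is closest to zero.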